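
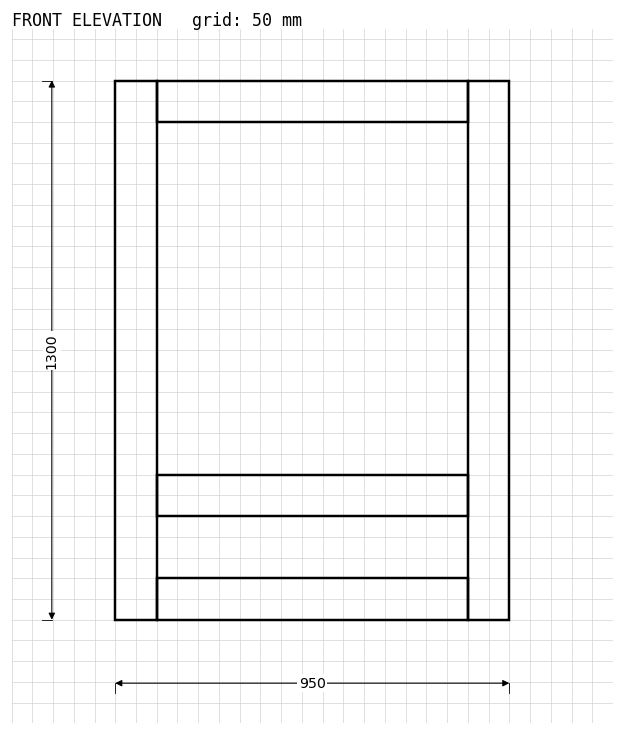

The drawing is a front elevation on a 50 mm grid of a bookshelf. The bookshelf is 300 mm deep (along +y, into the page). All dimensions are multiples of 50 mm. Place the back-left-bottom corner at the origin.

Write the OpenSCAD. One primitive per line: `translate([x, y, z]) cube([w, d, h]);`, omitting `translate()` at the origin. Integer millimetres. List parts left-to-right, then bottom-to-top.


cube([100, 300, 1300]);
translate([100, 0, 0]) cube([750, 300, 100]);
translate([100, 0, 250]) cube([750, 300, 100]);
translate([100, 0, 1200]) cube([750, 300, 100]);
translate([850, 0, 0]) cube([100, 300, 1300]);


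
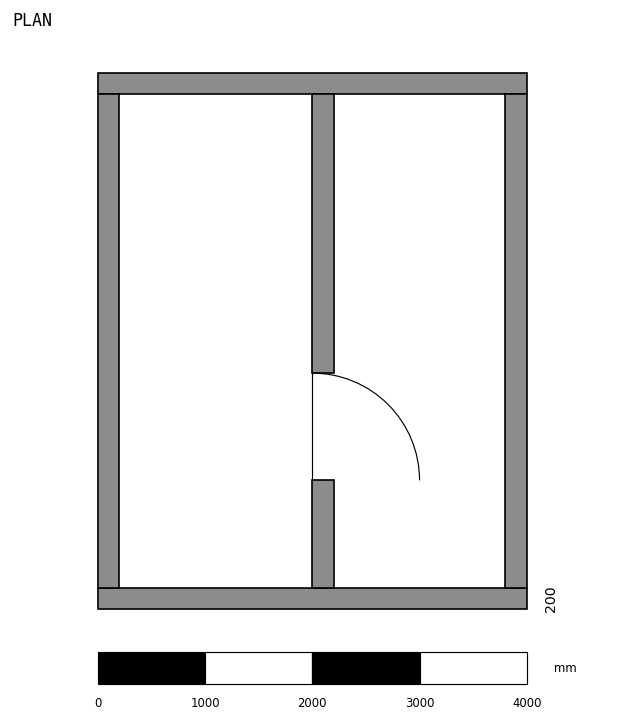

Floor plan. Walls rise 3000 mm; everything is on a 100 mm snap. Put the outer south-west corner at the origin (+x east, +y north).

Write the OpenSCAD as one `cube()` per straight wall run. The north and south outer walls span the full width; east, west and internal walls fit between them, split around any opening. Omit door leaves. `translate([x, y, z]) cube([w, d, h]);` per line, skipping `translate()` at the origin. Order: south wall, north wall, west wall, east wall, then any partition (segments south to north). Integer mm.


cube([4000, 200, 3000]);
translate([0, 4800, 0]) cube([4000, 200, 3000]);
translate([0, 200, 0]) cube([200, 4600, 3000]);
translate([3800, 200, 0]) cube([200, 4600, 3000]);
translate([2000, 200, 0]) cube([200, 1000, 3000]);
translate([2000, 2200, 0]) cube([200, 2600, 3000]);


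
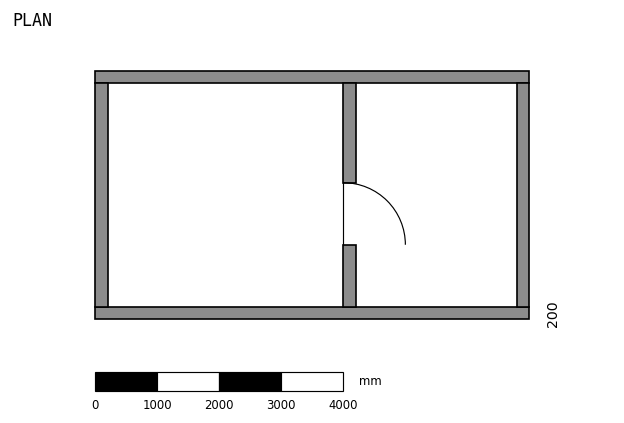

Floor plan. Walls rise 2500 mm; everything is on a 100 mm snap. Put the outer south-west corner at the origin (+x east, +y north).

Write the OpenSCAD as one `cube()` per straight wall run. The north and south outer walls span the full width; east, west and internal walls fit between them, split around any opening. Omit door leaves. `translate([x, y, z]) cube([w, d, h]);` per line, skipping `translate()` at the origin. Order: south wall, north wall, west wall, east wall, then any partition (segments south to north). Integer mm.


cube([7000, 200, 2500]);
translate([0, 3800, 0]) cube([7000, 200, 2500]);
translate([0, 200, 0]) cube([200, 3600, 2500]);
translate([6800, 200, 0]) cube([200, 3600, 2500]);
translate([4000, 200, 0]) cube([200, 1000, 2500]);
translate([4000, 2200, 0]) cube([200, 1600, 2500]);


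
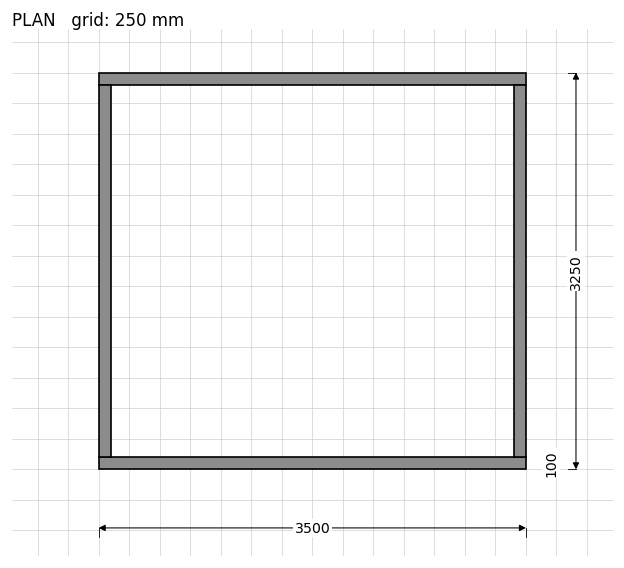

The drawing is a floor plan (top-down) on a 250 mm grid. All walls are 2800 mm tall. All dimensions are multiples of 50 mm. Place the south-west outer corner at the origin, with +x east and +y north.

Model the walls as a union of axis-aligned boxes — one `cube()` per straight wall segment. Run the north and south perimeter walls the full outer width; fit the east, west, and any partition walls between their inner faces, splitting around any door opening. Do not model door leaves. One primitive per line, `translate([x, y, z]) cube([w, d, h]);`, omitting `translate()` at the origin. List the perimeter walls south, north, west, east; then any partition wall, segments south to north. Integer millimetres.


cube([3500, 100, 2800]);
translate([0, 3150, 0]) cube([3500, 100, 2800]);
translate([0, 100, 0]) cube([100, 3050, 2800]);
translate([3400, 100, 0]) cube([100, 3050, 2800]);


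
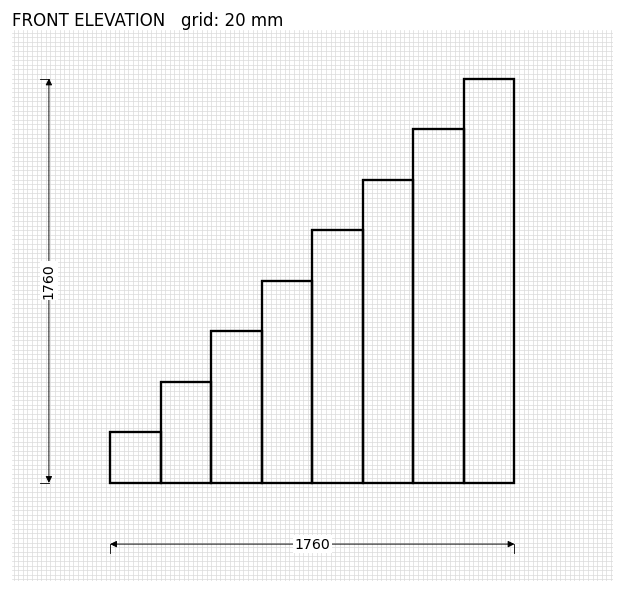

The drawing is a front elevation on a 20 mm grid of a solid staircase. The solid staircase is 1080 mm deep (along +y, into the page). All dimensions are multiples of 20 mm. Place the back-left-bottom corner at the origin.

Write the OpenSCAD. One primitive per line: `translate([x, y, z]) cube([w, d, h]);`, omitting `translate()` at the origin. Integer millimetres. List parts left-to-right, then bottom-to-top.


cube([220, 1080, 220]);
translate([220, 0, 0]) cube([220, 1080, 440]);
translate([440, 0, 0]) cube([220, 1080, 660]);
translate([660, 0, 0]) cube([220, 1080, 880]);
translate([880, 0, 0]) cube([220, 1080, 1100]);
translate([1100, 0, 0]) cube([220, 1080, 1320]);
translate([1320, 0, 0]) cube([220, 1080, 1540]);
translate([1540, 0, 0]) cube([220, 1080, 1760]);


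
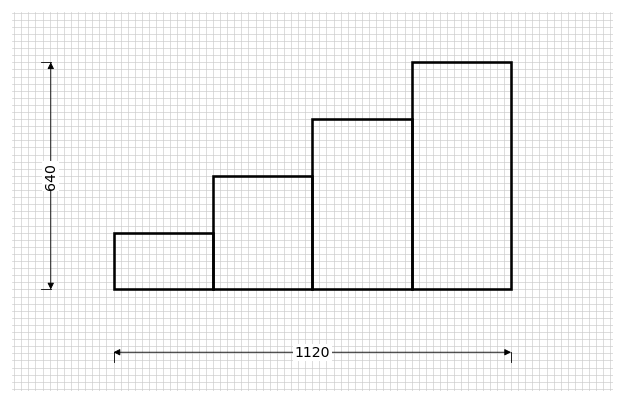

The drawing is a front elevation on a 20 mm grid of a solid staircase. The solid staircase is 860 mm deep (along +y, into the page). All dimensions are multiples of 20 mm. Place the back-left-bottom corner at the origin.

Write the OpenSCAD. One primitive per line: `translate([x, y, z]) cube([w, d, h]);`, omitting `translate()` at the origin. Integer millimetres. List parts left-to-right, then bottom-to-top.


cube([280, 860, 160]);
translate([280, 0, 0]) cube([280, 860, 320]);
translate([560, 0, 0]) cube([280, 860, 480]);
translate([840, 0, 0]) cube([280, 860, 640]);


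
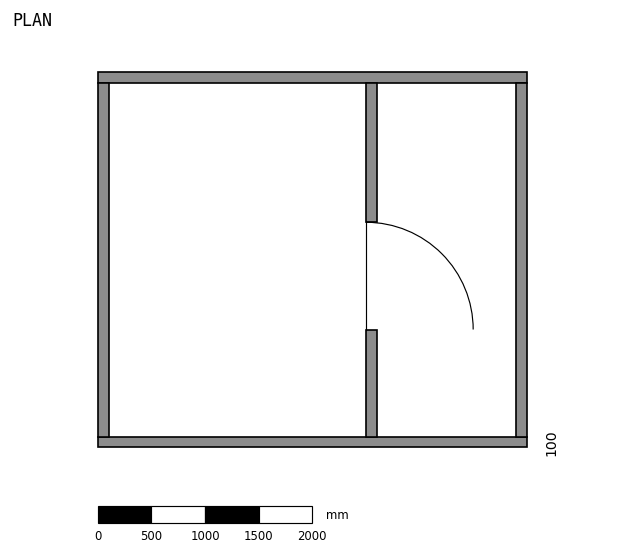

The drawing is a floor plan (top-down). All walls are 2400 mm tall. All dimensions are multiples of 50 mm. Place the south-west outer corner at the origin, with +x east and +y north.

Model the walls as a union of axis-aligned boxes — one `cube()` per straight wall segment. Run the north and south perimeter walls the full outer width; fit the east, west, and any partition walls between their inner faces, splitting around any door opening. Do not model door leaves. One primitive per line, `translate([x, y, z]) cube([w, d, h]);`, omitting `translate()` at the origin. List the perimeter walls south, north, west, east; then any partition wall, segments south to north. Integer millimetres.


cube([4000, 100, 2400]);
translate([0, 3400, 0]) cube([4000, 100, 2400]);
translate([0, 100, 0]) cube([100, 3300, 2400]);
translate([3900, 100, 0]) cube([100, 3300, 2400]);
translate([2500, 100, 0]) cube([100, 1000, 2400]);
translate([2500, 2100, 0]) cube([100, 1300, 2400]);


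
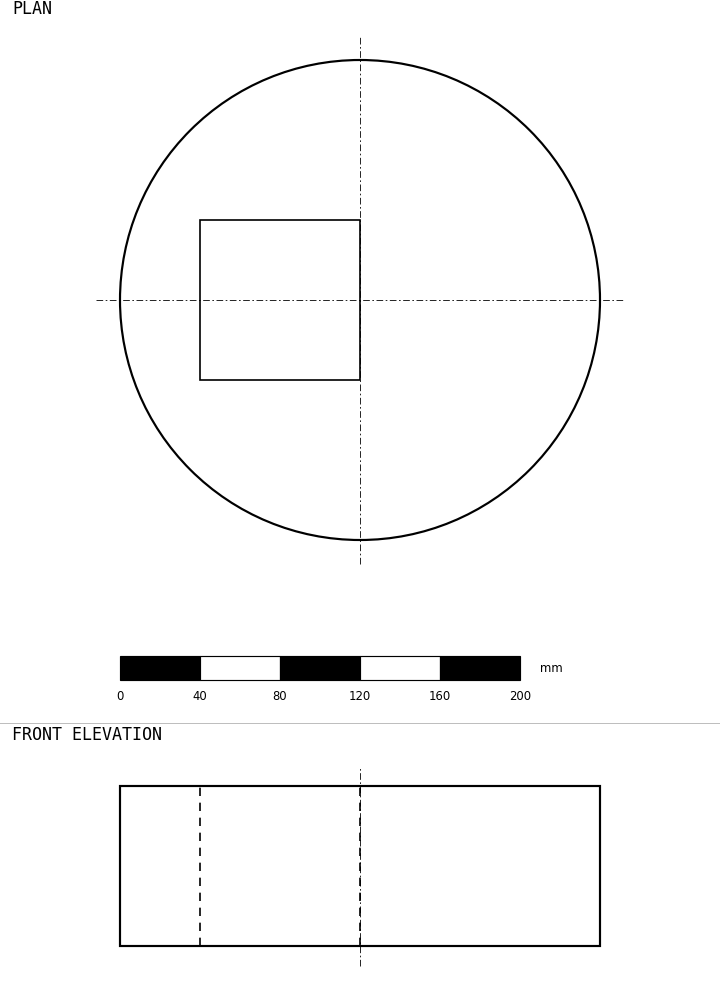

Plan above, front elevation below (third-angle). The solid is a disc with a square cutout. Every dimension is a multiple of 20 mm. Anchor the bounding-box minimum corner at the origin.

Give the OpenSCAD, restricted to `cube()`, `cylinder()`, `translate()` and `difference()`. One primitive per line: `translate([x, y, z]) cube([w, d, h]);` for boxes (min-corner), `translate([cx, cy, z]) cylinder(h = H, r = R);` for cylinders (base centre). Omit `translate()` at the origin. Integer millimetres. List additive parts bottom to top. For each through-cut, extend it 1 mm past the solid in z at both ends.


difference() {
  translate([120, 120, 0]) cylinder(h = 80, r = 120);
  translate([40, 80, -1]) cube([80, 80, 82]);
}


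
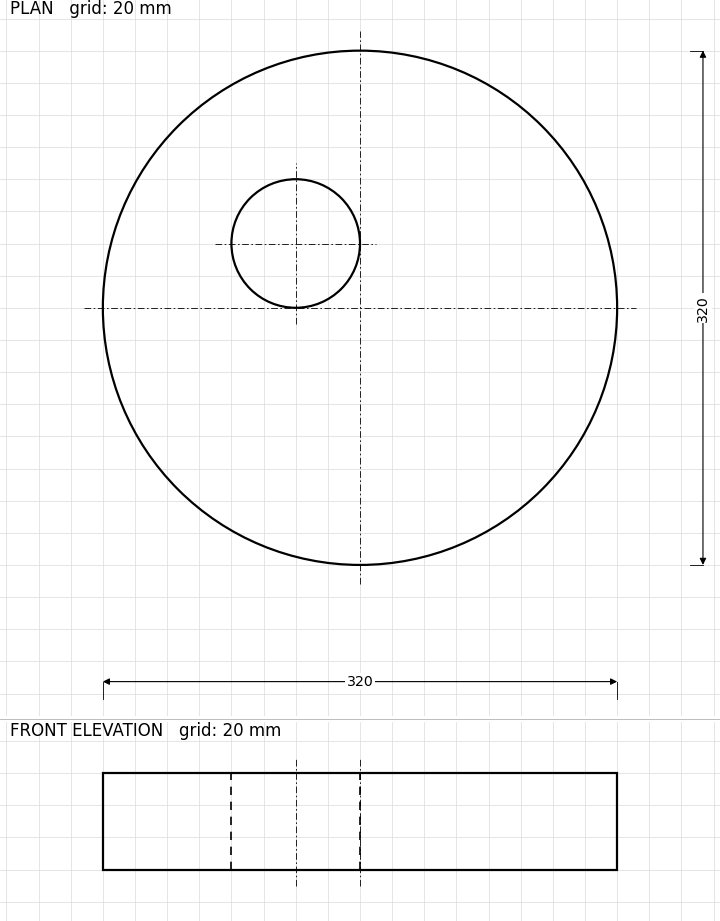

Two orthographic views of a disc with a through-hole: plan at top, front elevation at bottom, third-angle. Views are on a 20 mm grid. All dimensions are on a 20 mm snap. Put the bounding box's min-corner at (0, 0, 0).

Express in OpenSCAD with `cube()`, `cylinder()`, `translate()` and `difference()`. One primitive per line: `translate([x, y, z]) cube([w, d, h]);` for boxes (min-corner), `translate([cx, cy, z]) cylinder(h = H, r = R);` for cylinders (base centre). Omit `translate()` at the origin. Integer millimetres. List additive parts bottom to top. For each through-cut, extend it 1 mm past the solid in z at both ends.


difference() {
  translate([160, 160, 0]) cylinder(h = 60, r = 160);
  translate([120, 200, -1]) cylinder(h = 62, r = 40);
}


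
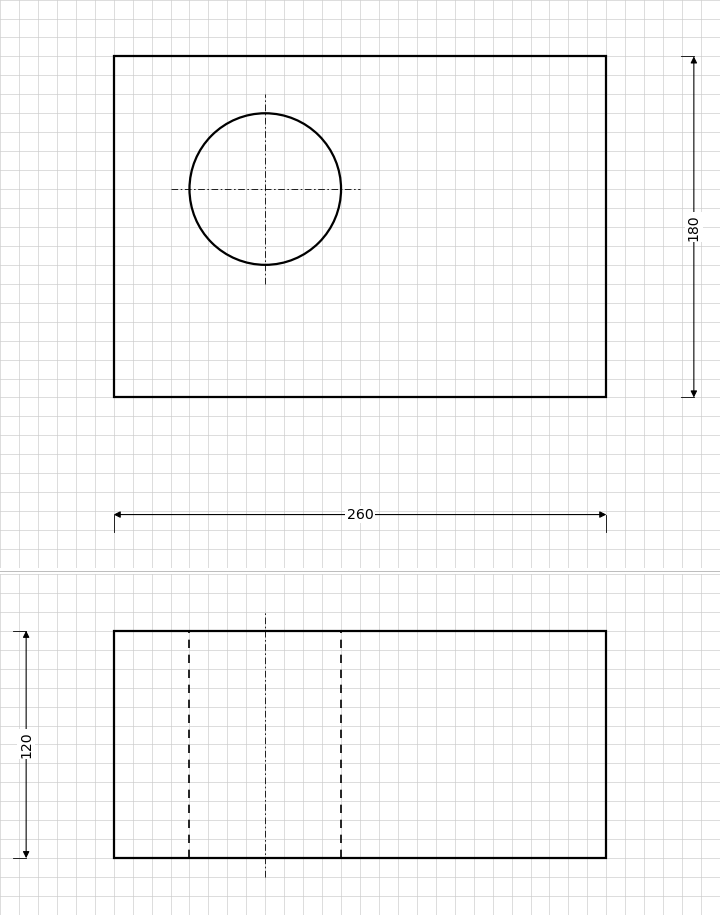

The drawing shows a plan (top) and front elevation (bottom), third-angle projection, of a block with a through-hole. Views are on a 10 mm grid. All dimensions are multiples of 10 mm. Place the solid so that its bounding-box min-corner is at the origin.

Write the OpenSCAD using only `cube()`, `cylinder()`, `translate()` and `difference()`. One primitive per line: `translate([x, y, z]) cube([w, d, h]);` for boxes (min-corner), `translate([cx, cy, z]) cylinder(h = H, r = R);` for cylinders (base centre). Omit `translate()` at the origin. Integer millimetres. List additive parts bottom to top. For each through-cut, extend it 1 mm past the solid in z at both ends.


difference() {
  cube([260, 180, 120]);
  translate([80, 110, -1]) cylinder(h = 122, r = 40);
}


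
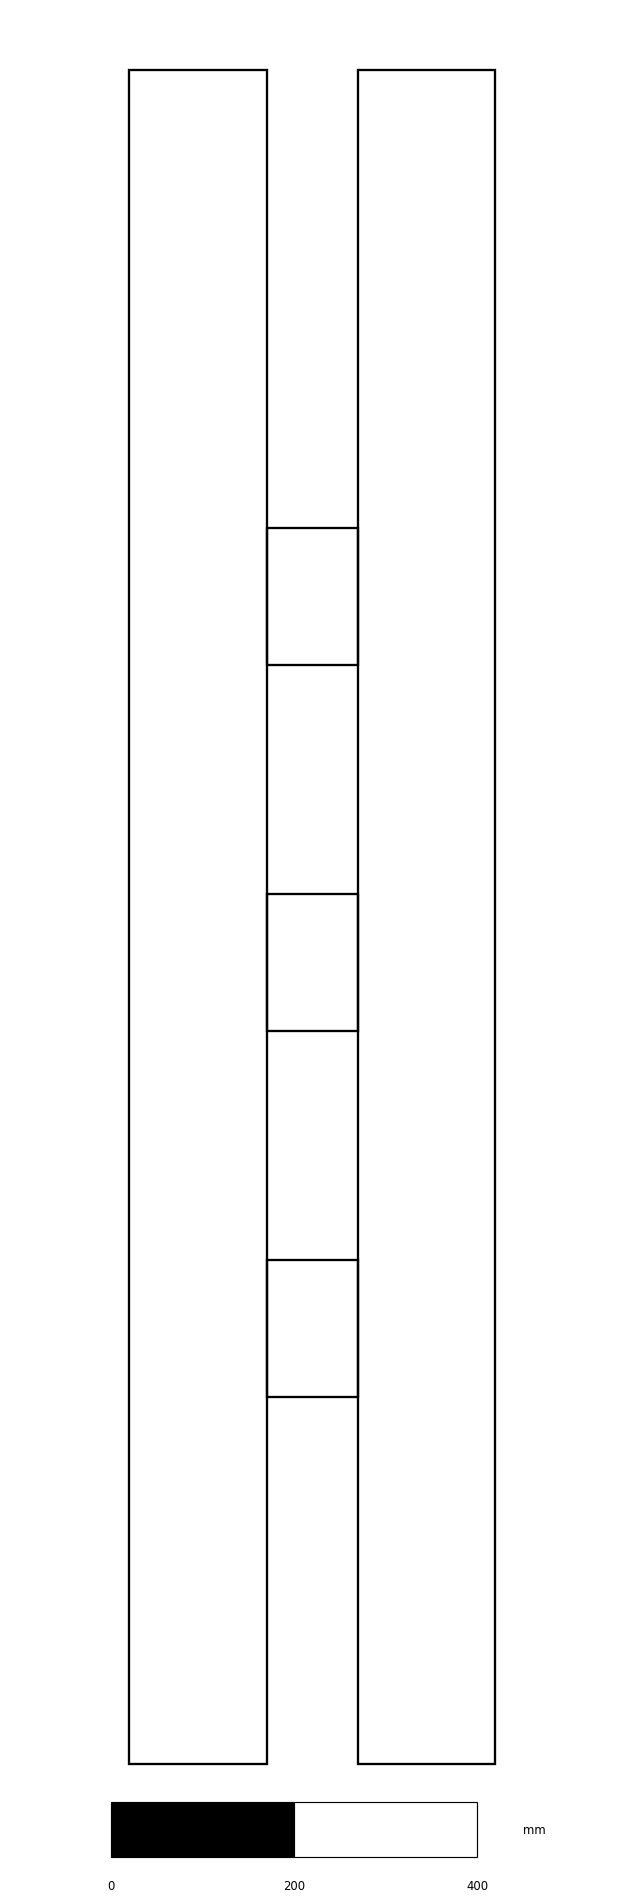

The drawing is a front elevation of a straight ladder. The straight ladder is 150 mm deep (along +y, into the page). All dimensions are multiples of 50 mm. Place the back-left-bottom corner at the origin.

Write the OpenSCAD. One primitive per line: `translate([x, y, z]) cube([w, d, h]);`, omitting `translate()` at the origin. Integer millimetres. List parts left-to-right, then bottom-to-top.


cube([150, 150, 1850]);
translate([150, 0, 400]) cube([100, 150, 150]);
translate([150, 0, 800]) cube([100, 150, 150]);
translate([150, 0, 1200]) cube([100, 150, 150]);
translate([250, 0, 0]) cube([150, 150, 1850]);


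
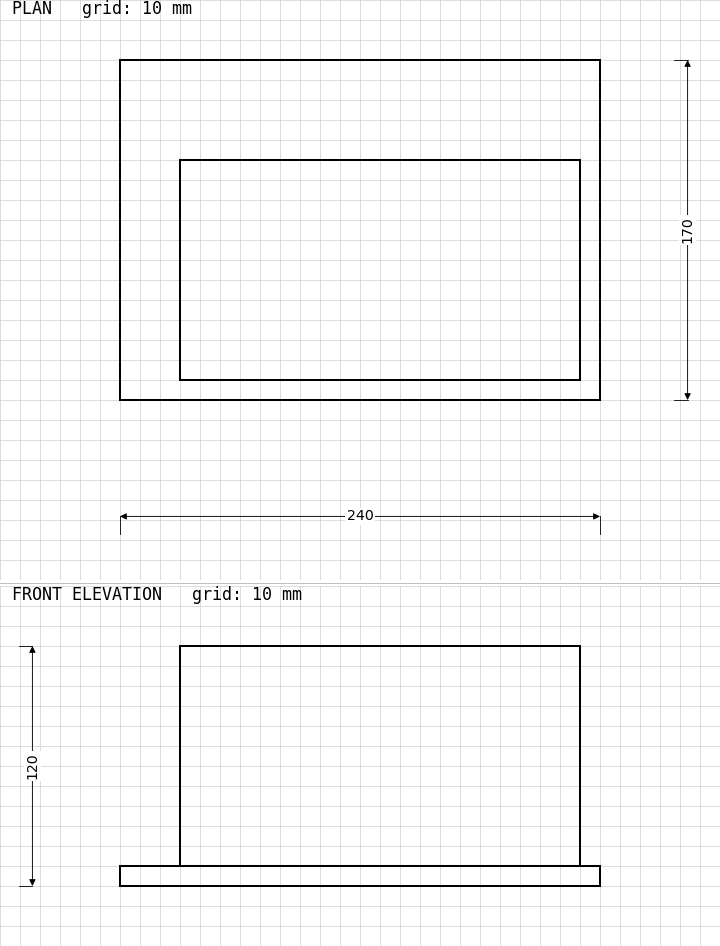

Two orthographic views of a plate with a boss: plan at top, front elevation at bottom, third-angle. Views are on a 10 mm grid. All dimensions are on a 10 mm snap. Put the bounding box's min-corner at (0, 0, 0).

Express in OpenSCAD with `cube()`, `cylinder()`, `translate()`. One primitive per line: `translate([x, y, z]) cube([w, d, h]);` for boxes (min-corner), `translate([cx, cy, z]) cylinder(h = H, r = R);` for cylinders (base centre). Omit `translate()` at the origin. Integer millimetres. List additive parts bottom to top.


cube([240, 170, 10]);
translate([30, 10, 10]) cube([200, 110, 110]);


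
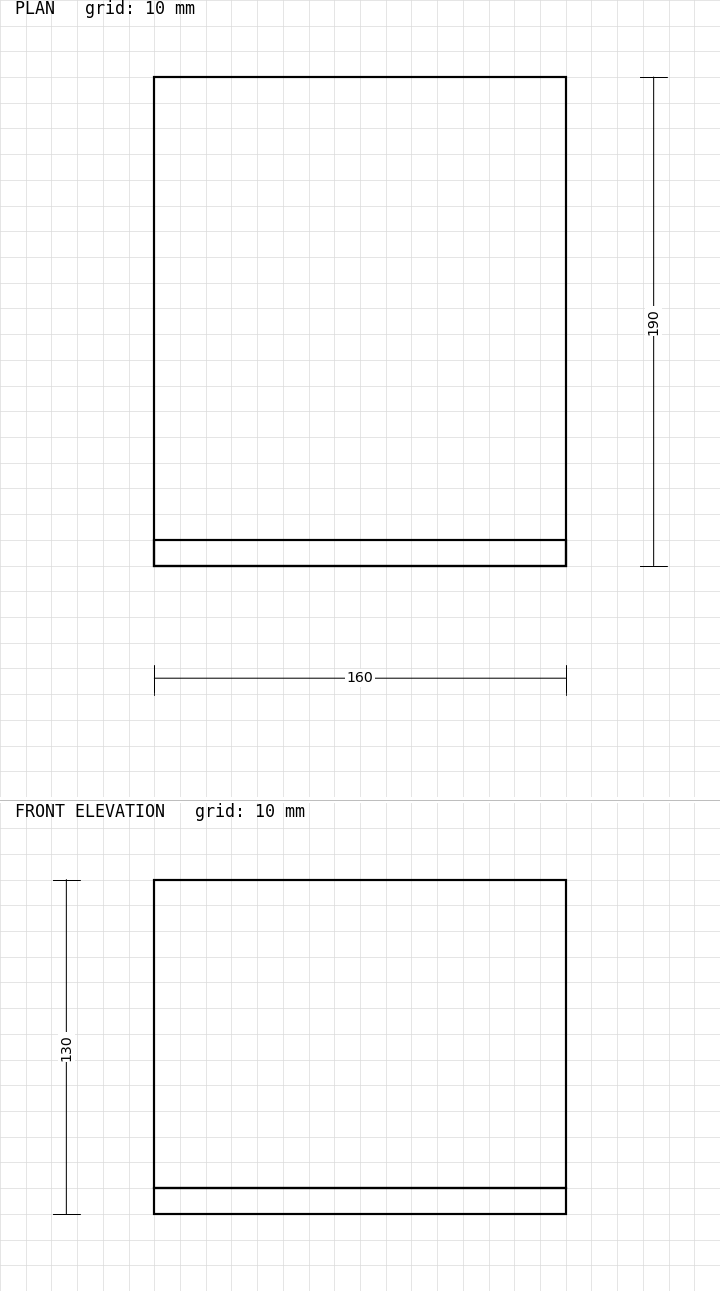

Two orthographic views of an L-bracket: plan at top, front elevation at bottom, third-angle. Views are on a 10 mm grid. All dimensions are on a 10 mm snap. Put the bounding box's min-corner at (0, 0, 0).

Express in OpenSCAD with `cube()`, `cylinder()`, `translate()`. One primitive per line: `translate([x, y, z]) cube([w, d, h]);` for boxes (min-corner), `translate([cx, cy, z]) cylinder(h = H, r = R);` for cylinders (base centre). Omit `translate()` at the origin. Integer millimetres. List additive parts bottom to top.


cube([160, 190, 10]);
translate([0, 0, 10]) cube([160, 10, 120]);


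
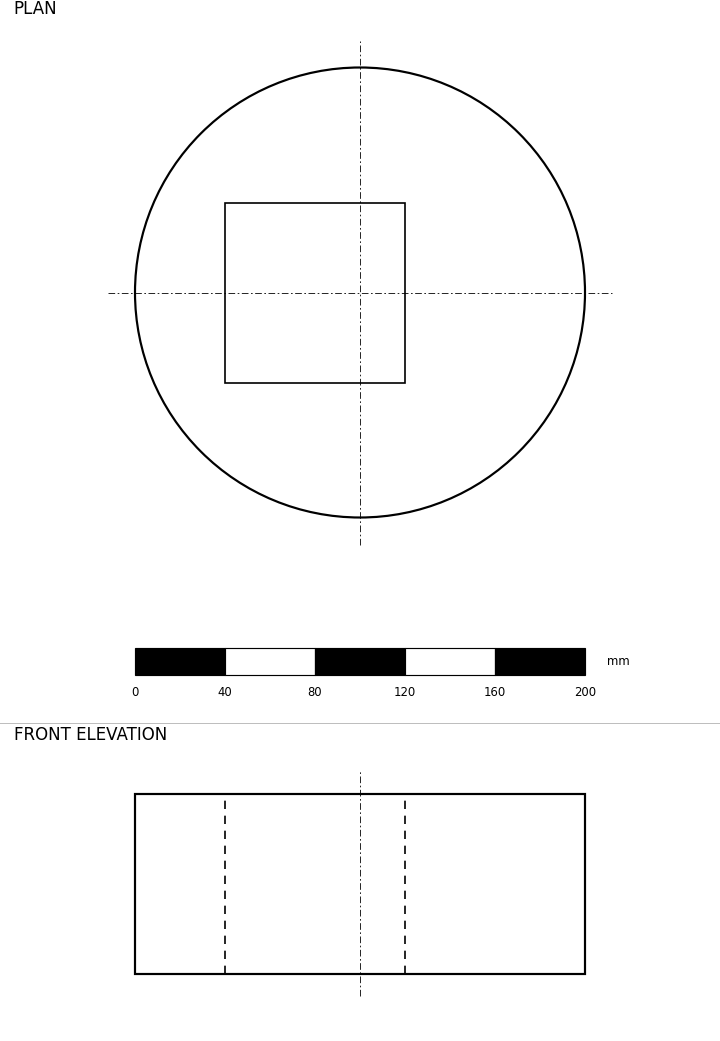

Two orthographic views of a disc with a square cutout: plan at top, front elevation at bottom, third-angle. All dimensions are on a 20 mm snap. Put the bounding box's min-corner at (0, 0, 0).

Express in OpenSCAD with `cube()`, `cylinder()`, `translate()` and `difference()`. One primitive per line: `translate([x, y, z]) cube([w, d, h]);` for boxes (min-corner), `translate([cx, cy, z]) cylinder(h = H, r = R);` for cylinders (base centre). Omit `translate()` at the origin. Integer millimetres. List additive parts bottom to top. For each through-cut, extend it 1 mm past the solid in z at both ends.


difference() {
  translate([100, 100, 0]) cylinder(h = 80, r = 100);
  translate([40, 60, -1]) cube([80, 80, 82]);
}


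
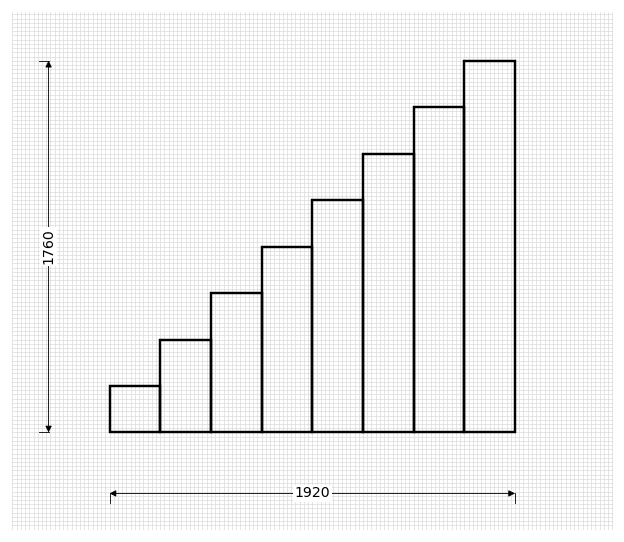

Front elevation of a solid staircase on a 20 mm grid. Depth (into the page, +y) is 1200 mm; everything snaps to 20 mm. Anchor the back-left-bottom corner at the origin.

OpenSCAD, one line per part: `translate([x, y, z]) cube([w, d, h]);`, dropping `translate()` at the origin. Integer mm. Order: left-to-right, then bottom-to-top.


cube([240, 1200, 220]);
translate([240, 0, 0]) cube([240, 1200, 440]);
translate([480, 0, 0]) cube([240, 1200, 660]);
translate([720, 0, 0]) cube([240, 1200, 880]);
translate([960, 0, 0]) cube([240, 1200, 1100]);
translate([1200, 0, 0]) cube([240, 1200, 1320]);
translate([1440, 0, 0]) cube([240, 1200, 1540]);
translate([1680, 0, 0]) cube([240, 1200, 1760]);


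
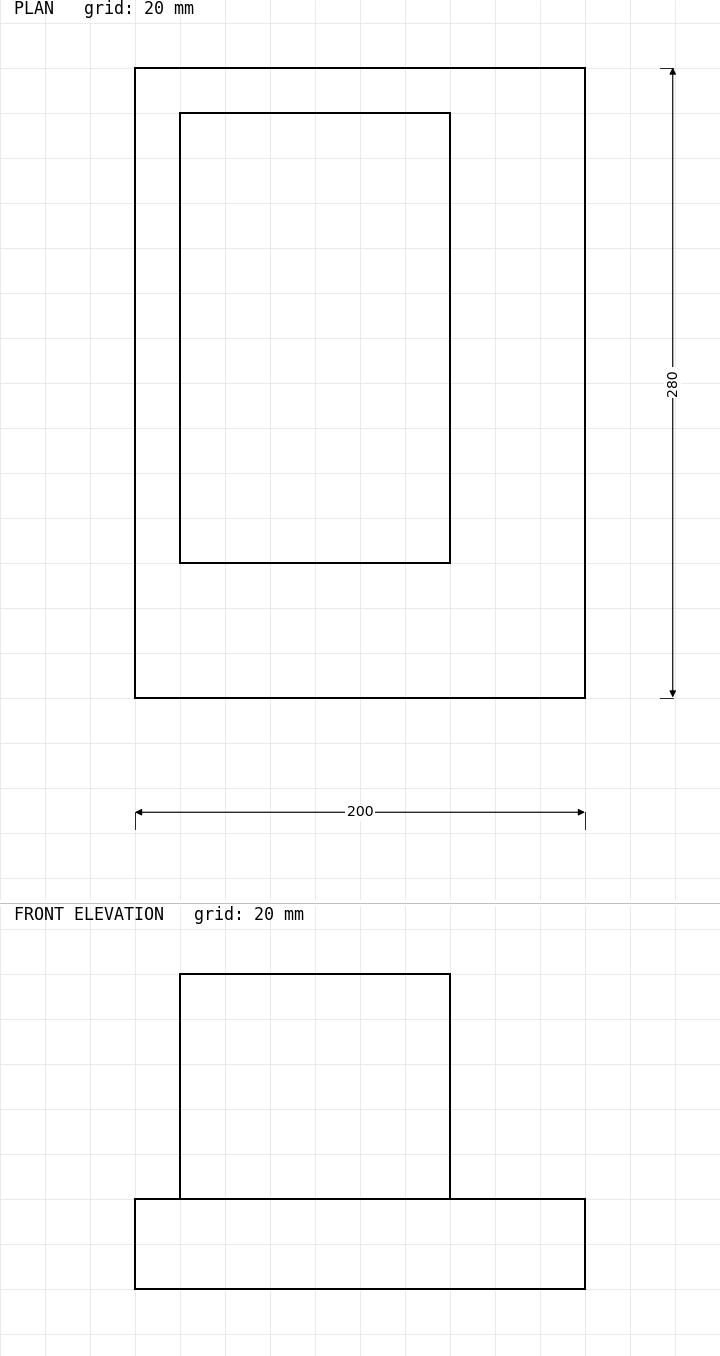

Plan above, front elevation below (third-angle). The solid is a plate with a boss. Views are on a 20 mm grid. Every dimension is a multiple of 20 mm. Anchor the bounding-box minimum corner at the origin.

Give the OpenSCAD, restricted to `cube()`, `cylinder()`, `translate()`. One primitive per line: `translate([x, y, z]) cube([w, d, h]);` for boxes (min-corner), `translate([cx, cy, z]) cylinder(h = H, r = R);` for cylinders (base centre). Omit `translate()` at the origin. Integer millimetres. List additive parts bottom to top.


cube([200, 280, 40]);
translate([20, 60, 40]) cube([120, 200, 100]);


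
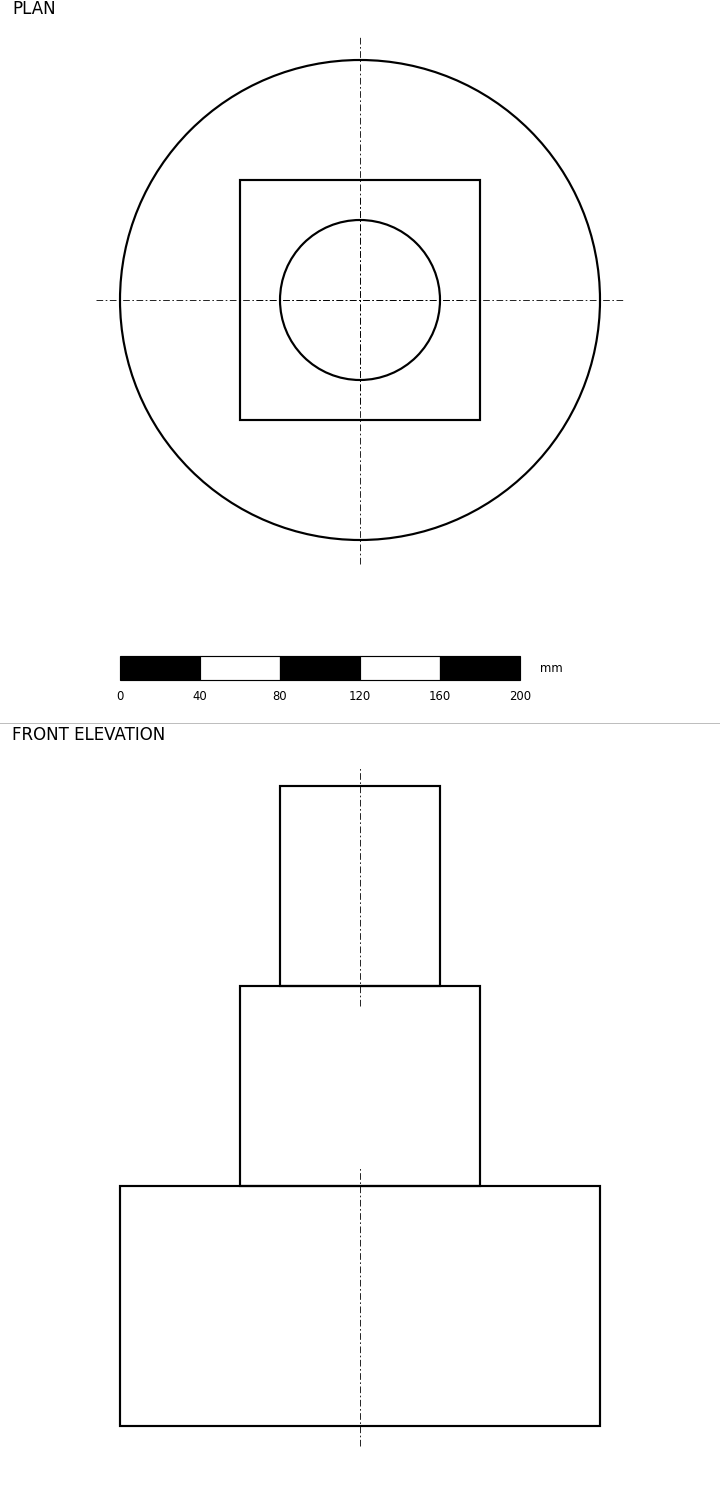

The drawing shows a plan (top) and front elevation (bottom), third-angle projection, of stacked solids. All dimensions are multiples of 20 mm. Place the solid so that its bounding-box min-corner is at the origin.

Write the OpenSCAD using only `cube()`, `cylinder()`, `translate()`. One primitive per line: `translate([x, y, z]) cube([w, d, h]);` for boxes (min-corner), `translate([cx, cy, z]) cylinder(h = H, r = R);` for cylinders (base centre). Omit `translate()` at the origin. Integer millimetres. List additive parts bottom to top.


translate([120, 120, 0]) cylinder(h = 120, r = 120);
translate([60, 60, 120]) cube([120, 120, 100]);
translate([120, 120, 220]) cylinder(h = 100, r = 40);


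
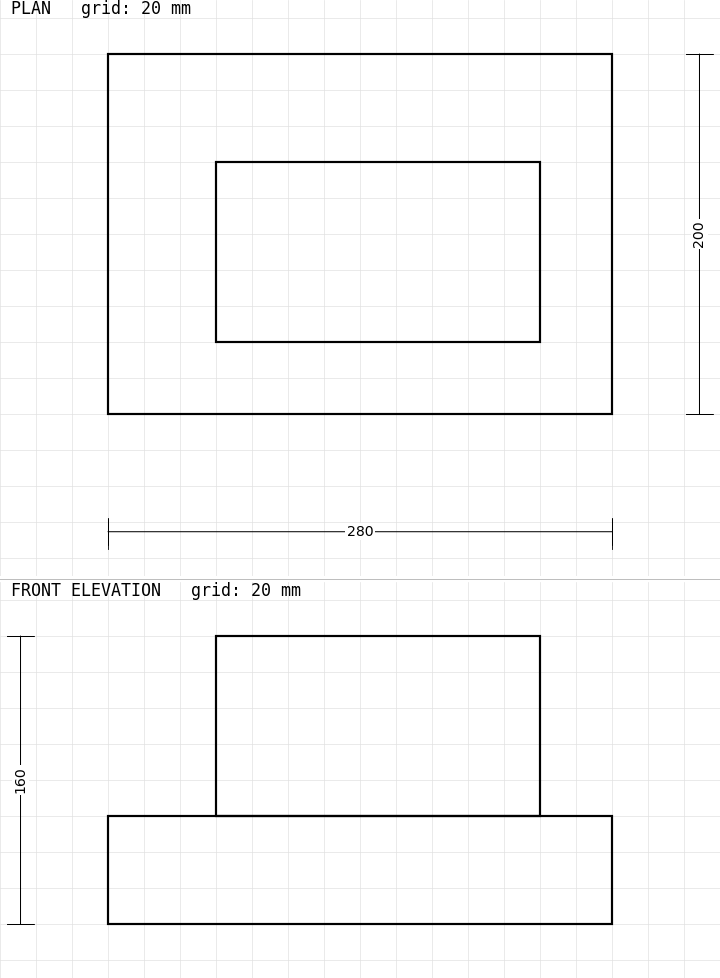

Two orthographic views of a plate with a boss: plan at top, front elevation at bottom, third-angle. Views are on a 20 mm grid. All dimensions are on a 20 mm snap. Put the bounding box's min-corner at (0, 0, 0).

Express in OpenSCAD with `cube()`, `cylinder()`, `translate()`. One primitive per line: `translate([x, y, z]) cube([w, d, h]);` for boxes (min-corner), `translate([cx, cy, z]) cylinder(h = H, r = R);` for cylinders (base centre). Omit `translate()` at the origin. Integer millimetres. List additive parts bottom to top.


cube([280, 200, 60]);
translate([60, 40, 60]) cube([180, 100, 100]);


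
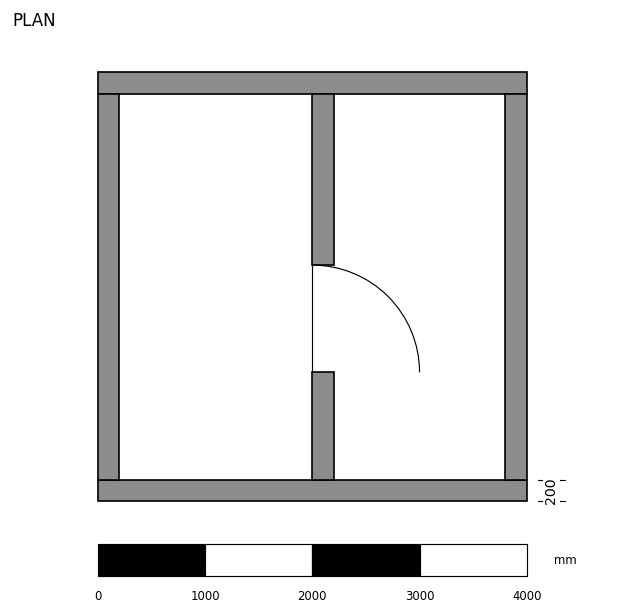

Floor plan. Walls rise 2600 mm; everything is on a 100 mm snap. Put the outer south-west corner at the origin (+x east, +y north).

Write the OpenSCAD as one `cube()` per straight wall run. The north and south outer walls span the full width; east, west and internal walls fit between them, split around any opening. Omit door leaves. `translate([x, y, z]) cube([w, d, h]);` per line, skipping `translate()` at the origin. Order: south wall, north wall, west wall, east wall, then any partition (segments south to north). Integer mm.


cube([4000, 200, 2600]);
translate([0, 3800, 0]) cube([4000, 200, 2600]);
translate([0, 200, 0]) cube([200, 3600, 2600]);
translate([3800, 200, 0]) cube([200, 3600, 2600]);
translate([2000, 200, 0]) cube([200, 1000, 2600]);
translate([2000, 2200, 0]) cube([200, 1600, 2600]);


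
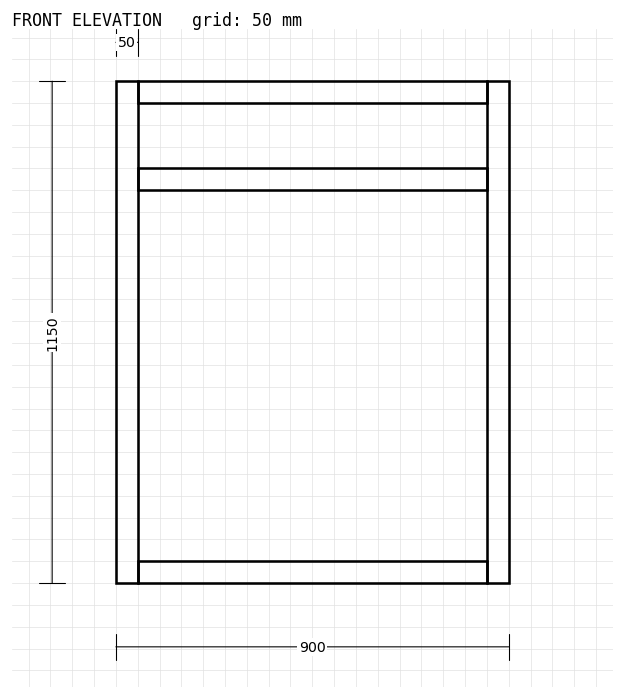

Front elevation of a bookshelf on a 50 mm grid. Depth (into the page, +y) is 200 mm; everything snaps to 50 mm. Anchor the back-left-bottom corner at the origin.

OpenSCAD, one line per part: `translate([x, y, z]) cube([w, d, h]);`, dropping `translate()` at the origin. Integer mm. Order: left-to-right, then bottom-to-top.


cube([50, 200, 1150]);
translate([50, 0, 0]) cube([800, 200, 50]);
translate([50, 0, 900]) cube([800, 200, 50]);
translate([50, 0, 1100]) cube([800, 200, 50]);
translate([850, 0, 0]) cube([50, 200, 1150]);


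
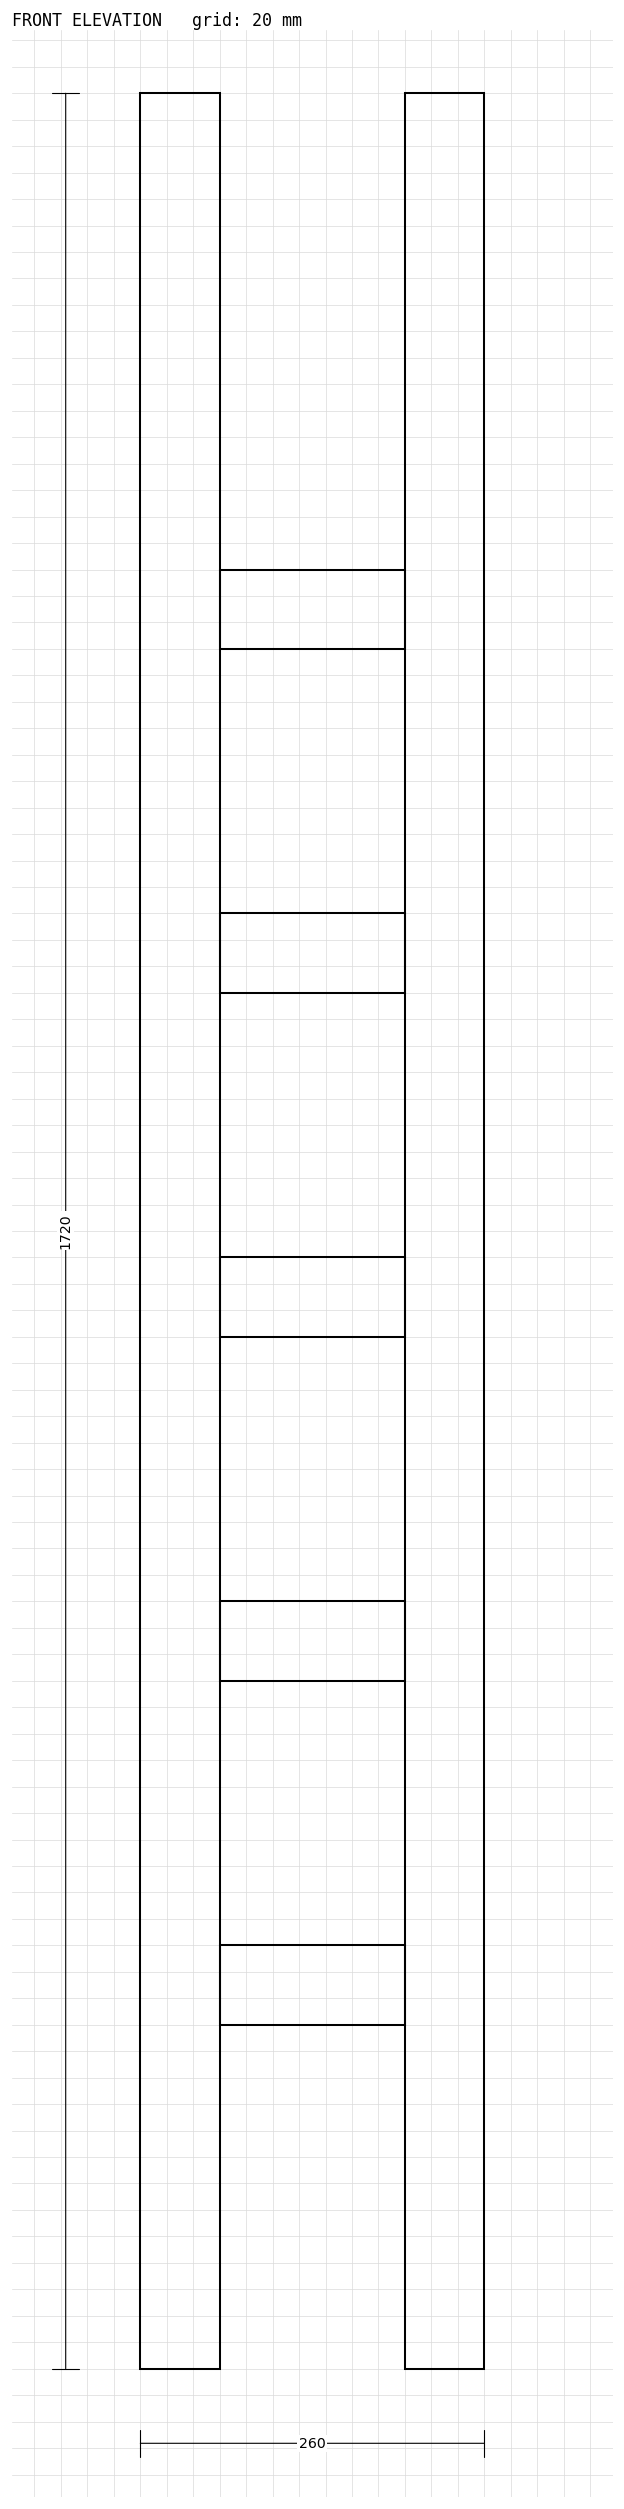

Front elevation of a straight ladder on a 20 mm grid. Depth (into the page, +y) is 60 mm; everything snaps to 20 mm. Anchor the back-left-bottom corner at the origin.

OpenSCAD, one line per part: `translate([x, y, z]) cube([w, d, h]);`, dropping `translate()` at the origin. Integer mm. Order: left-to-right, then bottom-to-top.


cube([60, 60, 1720]);
translate([60, 0, 260]) cube([140, 60, 60]);
translate([60, 0, 520]) cube([140, 60, 60]);
translate([60, 0, 780]) cube([140, 60, 60]);
translate([60, 0, 1040]) cube([140, 60, 60]);
translate([60, 0, 1300]) cube([140, 60, 60]);
translate([200, 0, 0]) cube([60, 60, 1720]);


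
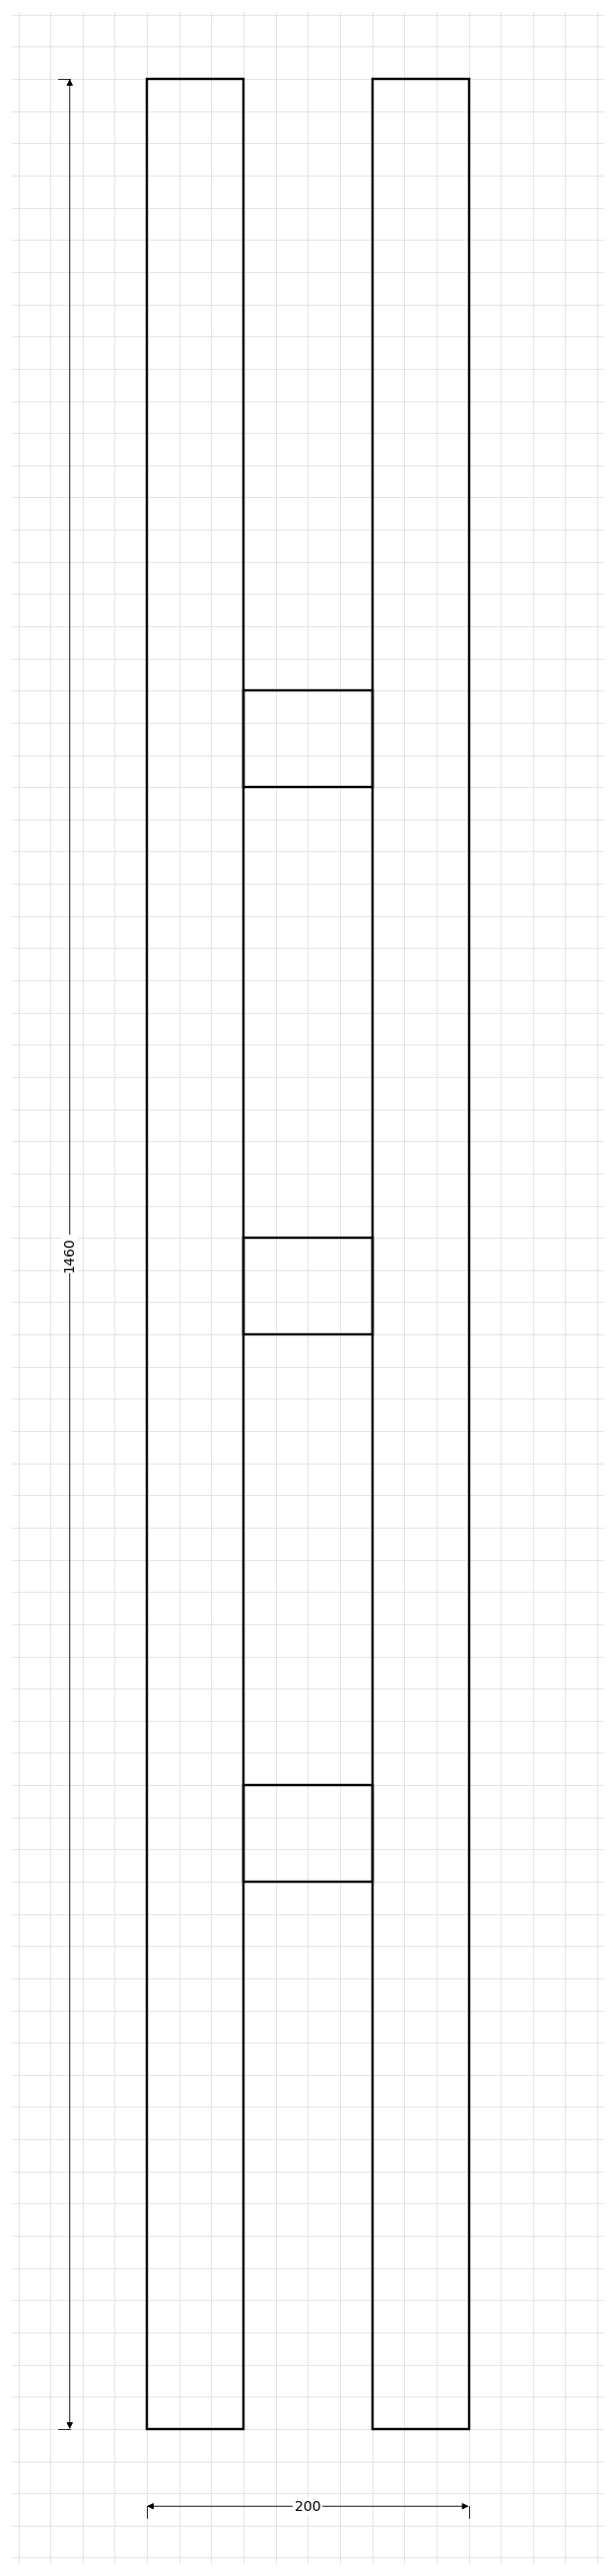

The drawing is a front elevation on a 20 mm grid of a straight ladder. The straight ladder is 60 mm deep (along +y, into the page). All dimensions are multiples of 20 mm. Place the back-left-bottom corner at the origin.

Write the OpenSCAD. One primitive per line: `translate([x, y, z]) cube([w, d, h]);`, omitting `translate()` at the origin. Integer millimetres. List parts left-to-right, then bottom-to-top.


cube([60, 60, 1460]);
translate([60, 0, 340]) cube([80, 60, 60]);
translate([60, 0, 680]) cube([80, 60, 60]);
translate([60, 0, 1020]) cube([80, 60, 60]);
translate([140, 0, 0]) cube([60, 60, 1460]);


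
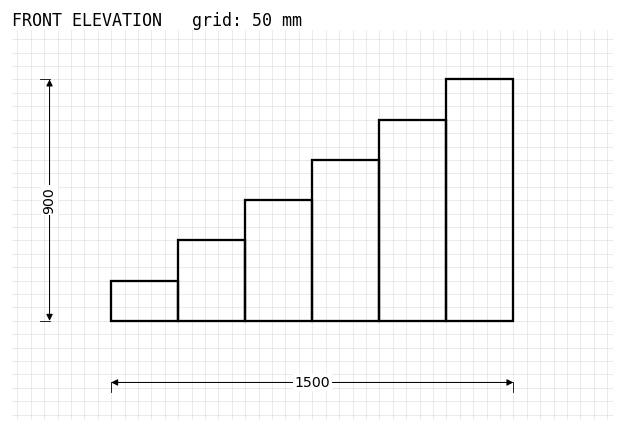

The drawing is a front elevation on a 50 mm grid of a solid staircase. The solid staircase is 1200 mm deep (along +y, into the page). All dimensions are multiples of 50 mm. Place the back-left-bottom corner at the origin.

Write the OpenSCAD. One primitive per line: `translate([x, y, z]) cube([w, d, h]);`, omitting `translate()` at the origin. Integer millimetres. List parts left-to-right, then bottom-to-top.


cube([250, 1200, 150]);
translate([250, 0, 0]) cube([250, 1200, 300]);
translate([500, 0, 0]) cube([250, 1200, 450]);
translate([750, 0, 0]) cube([250, 1200, 600]);
translate([1000, 0, 0]) cube([250, 1200, 750]);
translate([1250, 0, 0]) cube([250, 1200, 900]);


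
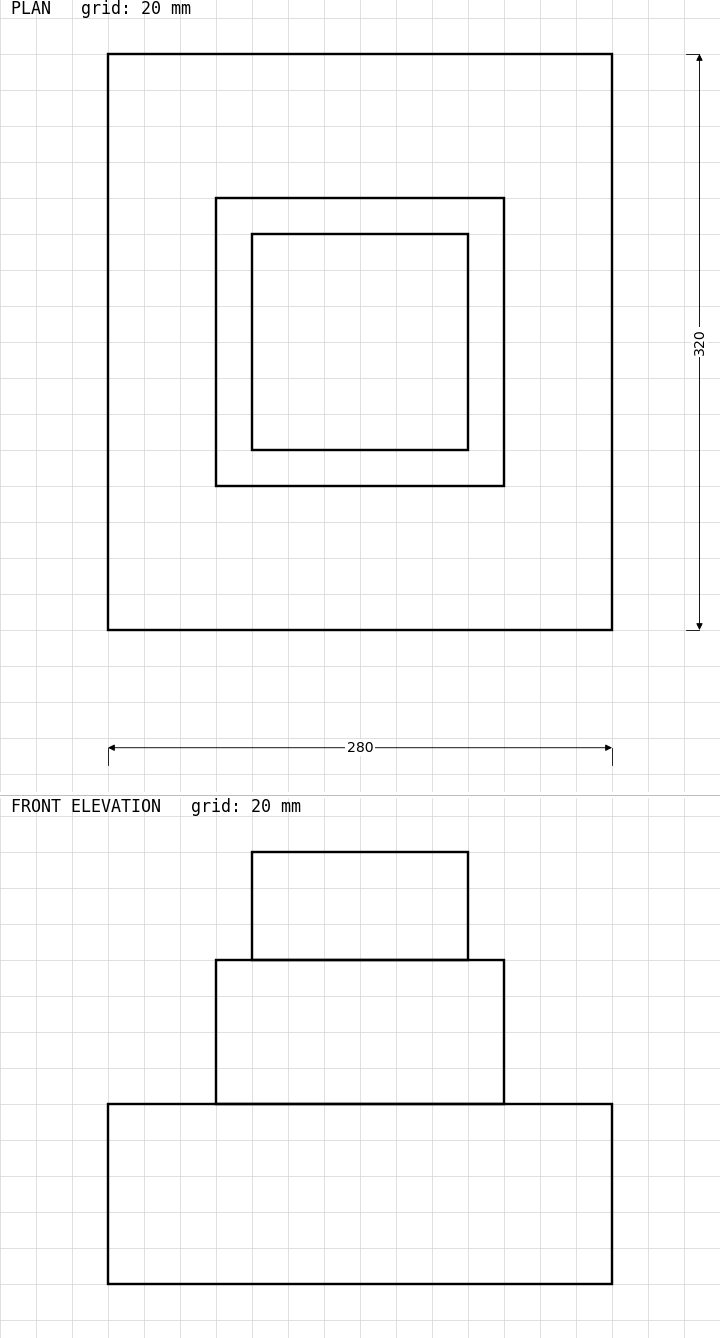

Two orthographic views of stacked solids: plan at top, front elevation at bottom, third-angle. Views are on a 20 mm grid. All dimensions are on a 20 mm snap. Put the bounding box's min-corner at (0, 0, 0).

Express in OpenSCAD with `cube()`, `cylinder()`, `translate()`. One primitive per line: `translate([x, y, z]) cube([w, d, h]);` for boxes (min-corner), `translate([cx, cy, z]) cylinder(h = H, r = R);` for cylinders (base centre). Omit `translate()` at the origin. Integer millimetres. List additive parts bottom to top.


cube([280, 320, 100]);
translate([60, 80, 100]) cube([160, 160, 80]);
translate([80, 100, 180]) cube([120, 120, 60]);


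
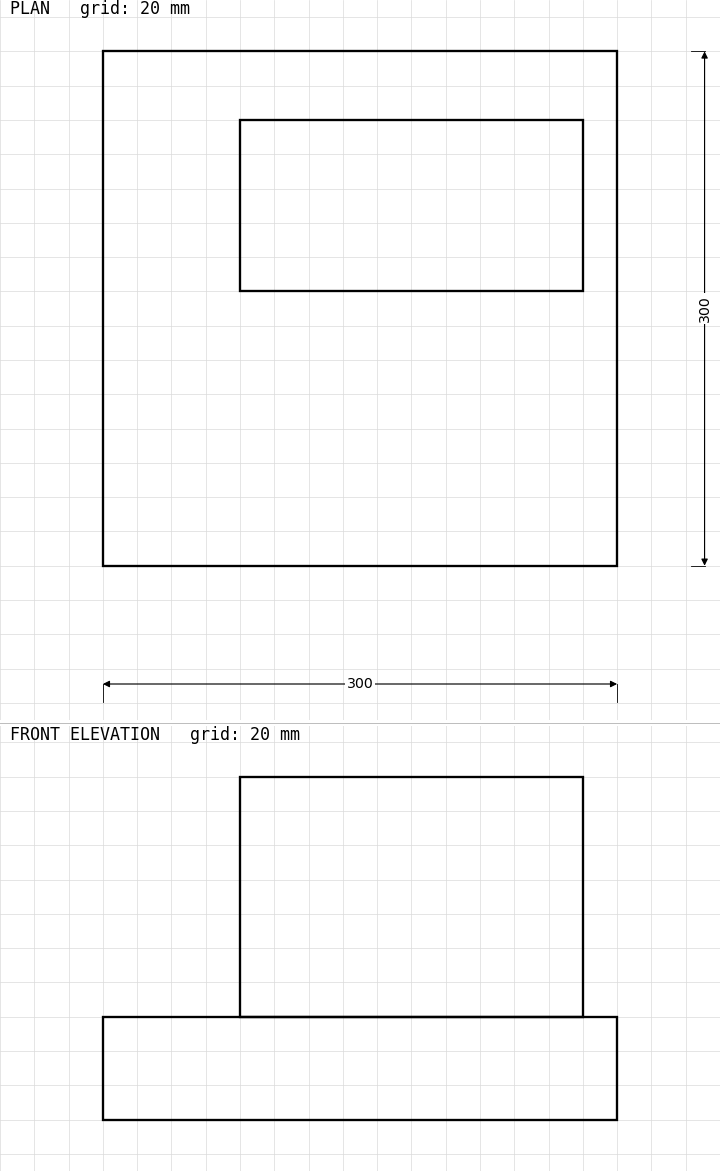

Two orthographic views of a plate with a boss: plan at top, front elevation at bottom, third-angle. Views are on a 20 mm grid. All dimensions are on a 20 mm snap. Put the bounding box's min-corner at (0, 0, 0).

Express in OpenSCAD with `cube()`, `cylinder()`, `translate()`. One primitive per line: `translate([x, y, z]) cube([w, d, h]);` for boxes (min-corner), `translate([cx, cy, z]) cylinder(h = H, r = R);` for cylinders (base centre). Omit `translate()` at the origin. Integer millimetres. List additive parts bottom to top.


cube([300, 300, 60]);
translate([80, 160, 60]) cube([200, 100, 140]);


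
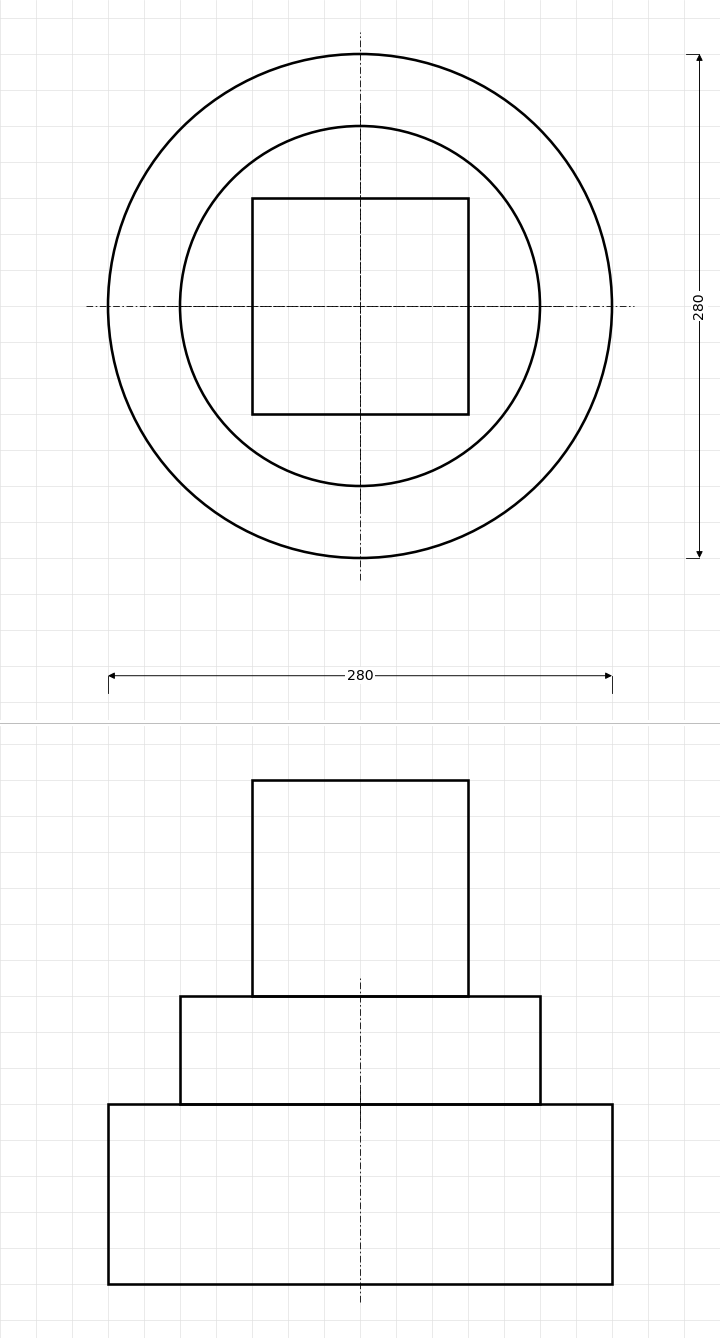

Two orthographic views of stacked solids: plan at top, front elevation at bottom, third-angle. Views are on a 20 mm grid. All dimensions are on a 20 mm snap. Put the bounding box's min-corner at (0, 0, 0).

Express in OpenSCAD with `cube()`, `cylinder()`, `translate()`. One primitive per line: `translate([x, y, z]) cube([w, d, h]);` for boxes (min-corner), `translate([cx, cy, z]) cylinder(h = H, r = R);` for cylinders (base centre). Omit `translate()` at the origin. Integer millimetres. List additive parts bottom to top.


translate([140, 140, 0]) cylinder(h = 100, r = 140);
translate([140, 140, 100]) cylinder(h = 60, r = 100);
translate([80, 80, 160]) cube([120, 120, 120]);


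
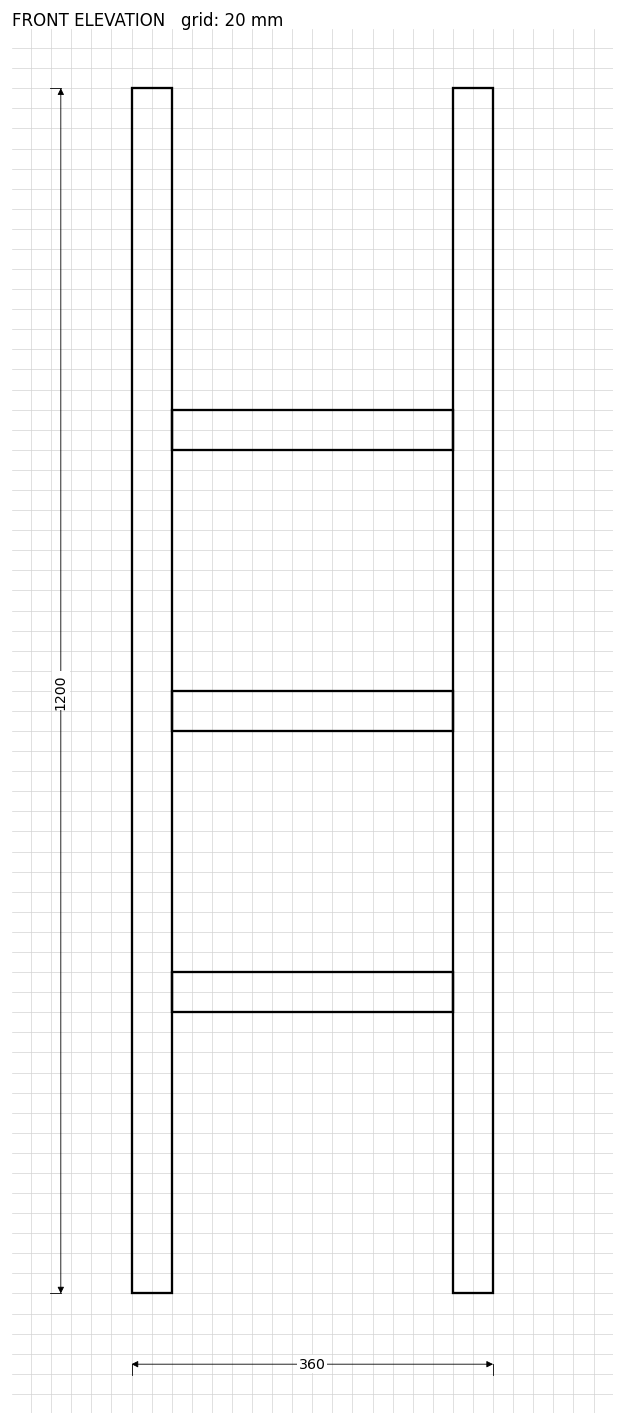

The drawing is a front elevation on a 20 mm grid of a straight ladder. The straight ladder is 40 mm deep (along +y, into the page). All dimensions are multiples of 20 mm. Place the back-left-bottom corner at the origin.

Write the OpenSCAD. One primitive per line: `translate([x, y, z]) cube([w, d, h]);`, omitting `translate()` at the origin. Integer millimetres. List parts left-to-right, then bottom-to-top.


cube([40, 40, 1200]);
translate([40, 0, 280]) cube([280, 40, 40]);
translate([40, 0, 560]) cube([280, 40, 40]);
translate([40, 0, 840]) cube([280, 40, 40]);
translate([320, 0, 0]) cube([40, 40, 1200]);


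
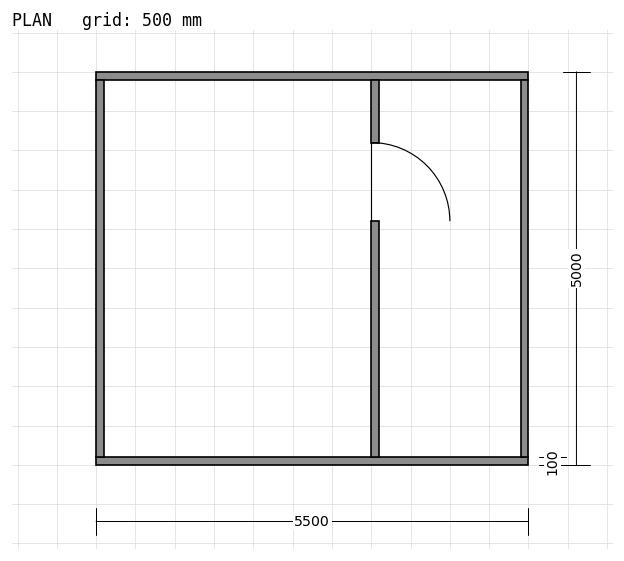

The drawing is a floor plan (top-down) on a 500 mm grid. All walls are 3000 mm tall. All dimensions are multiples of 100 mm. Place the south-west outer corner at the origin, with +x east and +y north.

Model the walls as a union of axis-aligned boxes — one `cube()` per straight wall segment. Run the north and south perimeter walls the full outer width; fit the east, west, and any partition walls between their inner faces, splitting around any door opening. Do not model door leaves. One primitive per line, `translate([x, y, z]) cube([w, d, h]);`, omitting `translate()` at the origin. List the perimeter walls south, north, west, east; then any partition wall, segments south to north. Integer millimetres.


cube([5500, 100, 3000]);
translate([0, 4900, 0]) cube([5500, 100, 3000]);
translate([0, 100, 0]) cube([100, 4800, 3000]);
translate([5400, 100, 0]) cube([100, 4800, 3000]);
translate([3500, 100, 0]) cube([100, 3000, 3000]);
translate([3500, 4100, 0]) cube([100, 800, 3000]);


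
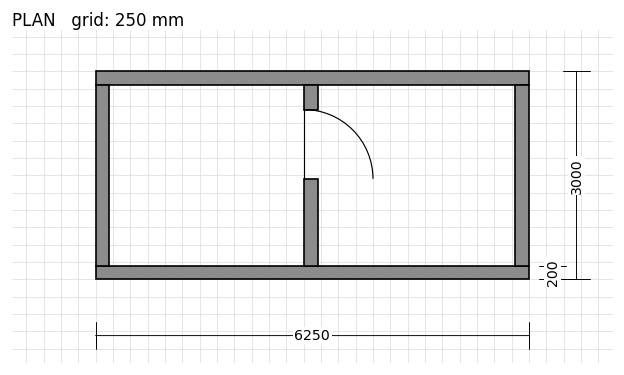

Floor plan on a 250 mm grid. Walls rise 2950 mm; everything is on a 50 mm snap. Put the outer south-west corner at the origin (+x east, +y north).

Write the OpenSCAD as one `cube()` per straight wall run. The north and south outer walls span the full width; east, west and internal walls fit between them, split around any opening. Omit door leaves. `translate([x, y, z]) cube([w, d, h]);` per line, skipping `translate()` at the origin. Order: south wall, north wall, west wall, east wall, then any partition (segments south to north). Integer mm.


cube([6250, 200, 2950]);
translate([0, 2800, 0]) cube([6250, 200, 2950]);
translate([0, 200, 0]) cube([200, 2600, 2950]);
translate([6050, 200, 0]) cube([200, 2600, 2950]);
translate([3000, 200, 0]) cube([200, 1250, 2950]);
translate([3000, 2450, 0]) cube([200, 350, 2950]);


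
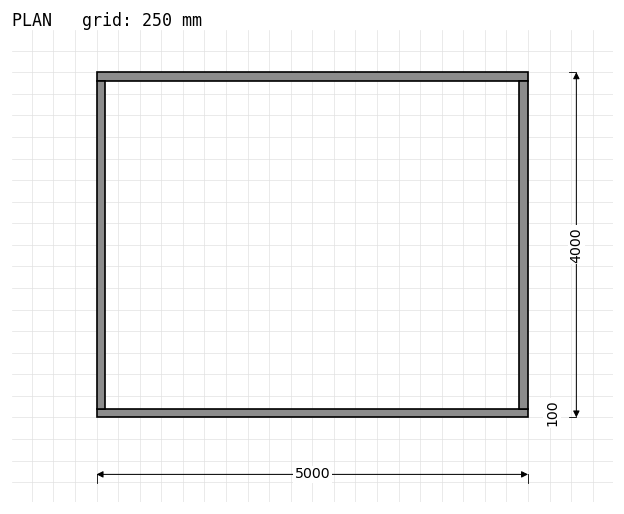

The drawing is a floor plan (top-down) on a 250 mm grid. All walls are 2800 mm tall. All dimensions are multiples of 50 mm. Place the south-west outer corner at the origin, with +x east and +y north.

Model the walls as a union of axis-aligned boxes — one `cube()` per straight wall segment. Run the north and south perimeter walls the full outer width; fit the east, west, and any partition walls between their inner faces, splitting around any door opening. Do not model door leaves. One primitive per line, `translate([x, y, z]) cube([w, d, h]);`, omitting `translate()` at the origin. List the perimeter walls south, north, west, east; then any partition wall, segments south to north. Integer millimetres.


cube([5000, 100, 2800]);
translate([0, 3900, 0]) cube([5000, 100, 2800]);
translate([0, 100, 0]) cube([100, 3800, 2800]);
translate([4900, 100, 0]) cube([100, 3800, 2800]);


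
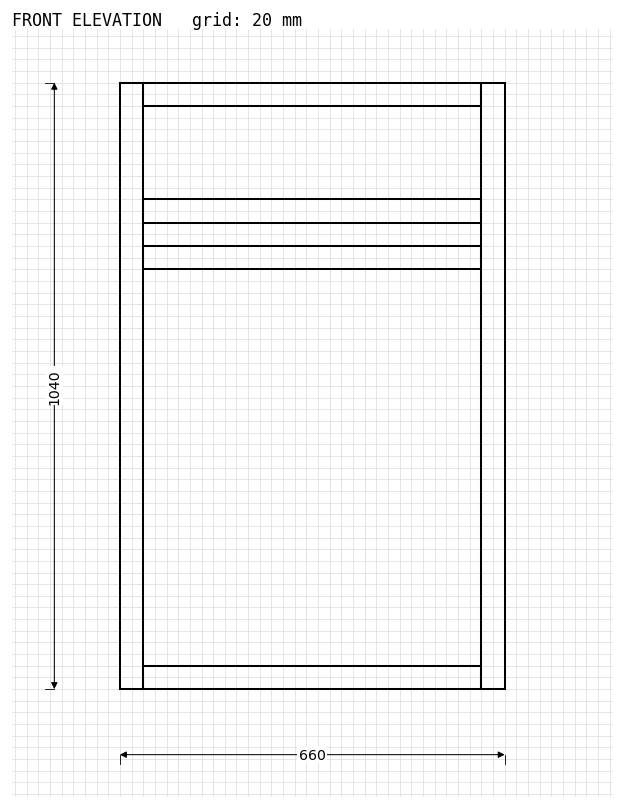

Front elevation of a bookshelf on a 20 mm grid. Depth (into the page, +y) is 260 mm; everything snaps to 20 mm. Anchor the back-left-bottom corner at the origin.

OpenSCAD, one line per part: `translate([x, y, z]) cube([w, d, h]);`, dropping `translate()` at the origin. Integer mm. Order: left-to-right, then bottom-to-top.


cube([40, 260, 1040]);
translate([40, 0, 0]) cube([580, 260, 40]);
translate([40, 0, 720]) cube([580, 260, 40]);
translate([40, 0, 800]) cube([580, 260, 40]);
translate([40, 0, 1000]) cube([580, 260, 40]);
translate([620, 0, 0]) cube([40, 260, 1040]);


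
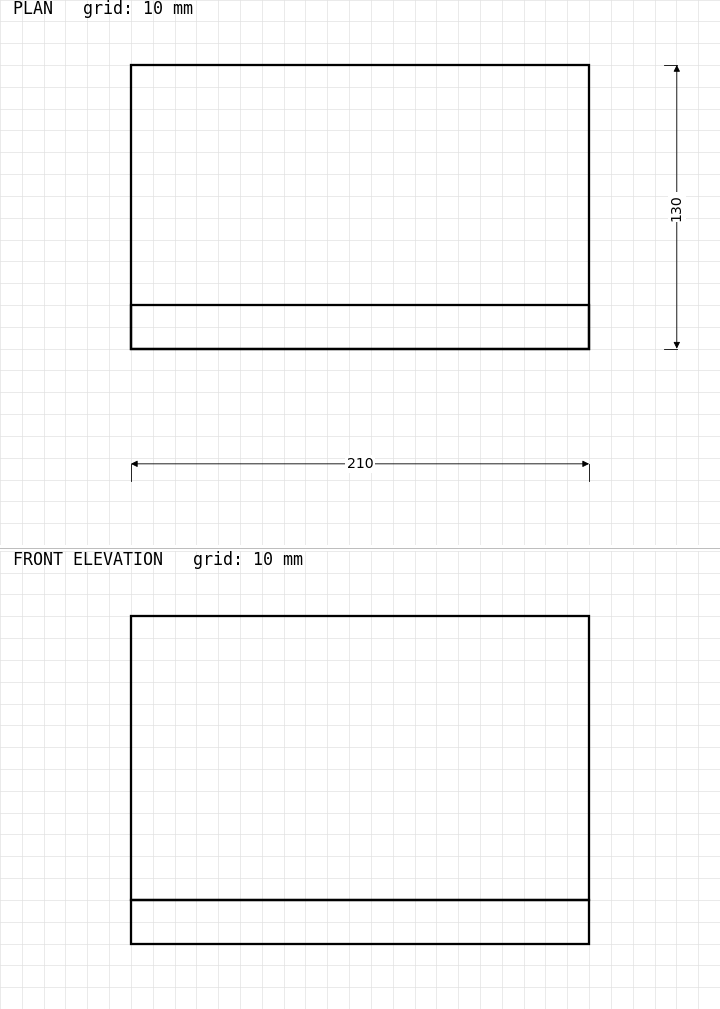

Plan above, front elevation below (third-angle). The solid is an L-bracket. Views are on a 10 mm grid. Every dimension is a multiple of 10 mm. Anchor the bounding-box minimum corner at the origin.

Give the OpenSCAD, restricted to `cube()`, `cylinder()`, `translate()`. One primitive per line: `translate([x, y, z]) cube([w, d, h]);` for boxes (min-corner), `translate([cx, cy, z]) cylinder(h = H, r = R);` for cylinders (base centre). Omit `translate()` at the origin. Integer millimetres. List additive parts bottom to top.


cube([210, 130, 20]);
translate([0, 0, 20]) cube([210, 20, 130]);


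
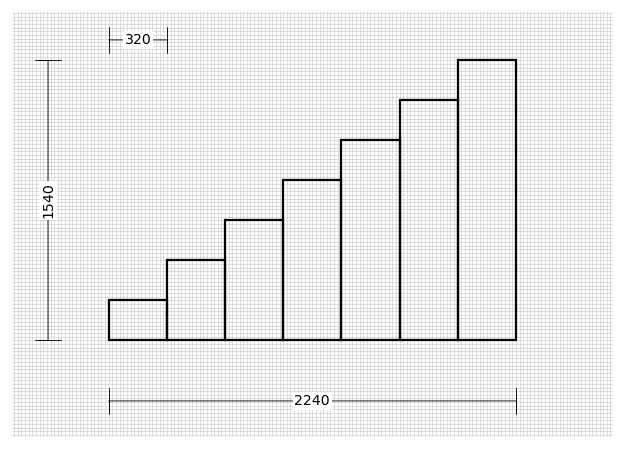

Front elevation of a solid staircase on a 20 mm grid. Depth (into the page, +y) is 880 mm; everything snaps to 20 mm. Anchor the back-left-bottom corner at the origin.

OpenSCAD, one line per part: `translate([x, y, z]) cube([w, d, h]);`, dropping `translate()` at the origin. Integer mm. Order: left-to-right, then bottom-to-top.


cube([320, 880, 220]);
translate([320, 0, 0]) cube([320, 880, 440]);
translate([640, 0, 0]) cube([320, 880, 660]);
translate([960, 0, 0]) cube([320, 880, 880]);
translate([1280, 0, 0]) cube([320, 880, 1100]);
translate([1600, 0, 0]) cube([320, 880, 1320]);
translate([1920, 0, 0]) cube([320, 880, 1540]);


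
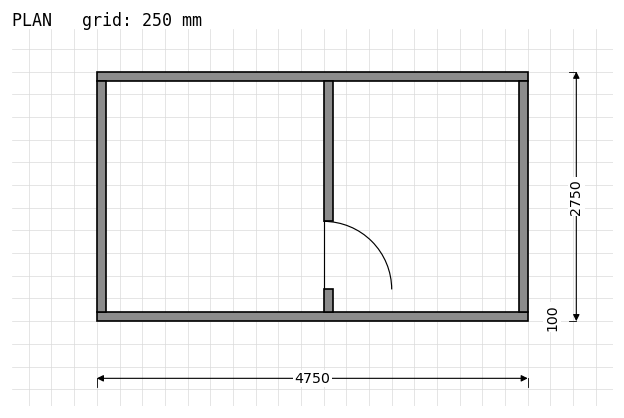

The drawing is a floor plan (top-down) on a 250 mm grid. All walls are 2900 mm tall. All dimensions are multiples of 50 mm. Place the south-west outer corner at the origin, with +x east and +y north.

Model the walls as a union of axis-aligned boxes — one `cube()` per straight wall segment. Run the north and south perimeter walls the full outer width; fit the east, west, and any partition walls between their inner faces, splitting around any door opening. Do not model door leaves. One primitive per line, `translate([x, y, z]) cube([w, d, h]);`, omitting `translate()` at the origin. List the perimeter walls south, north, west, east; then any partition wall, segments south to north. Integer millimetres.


cube([4750, 100, 2900]);
translate([0, 2650, 0]) cube([4750, 100, 2900]);
translate([0, 100, 0]) cube([100, 2550, 2900]);
translate([4650, 100, 0]) cube([100, 2550, 2900]);
translate([2500, 100, 0]) cube([100, 250, 2900]);
translate([2500, 1100, 0]) cube([100, 1550, 2900]);


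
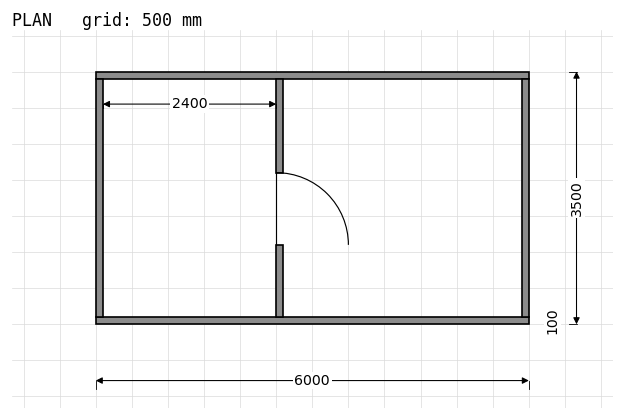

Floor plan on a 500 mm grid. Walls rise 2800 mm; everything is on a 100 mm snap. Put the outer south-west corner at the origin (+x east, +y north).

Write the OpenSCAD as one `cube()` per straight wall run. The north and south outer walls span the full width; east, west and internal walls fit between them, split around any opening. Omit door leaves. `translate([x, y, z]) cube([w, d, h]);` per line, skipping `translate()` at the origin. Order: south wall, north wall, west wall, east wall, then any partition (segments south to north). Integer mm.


cube([6000, 100, 2800]);
translate([0, 3400, 0]) cube([6000, 100, 2800]);
translate([0, 100, 0]) cube([100, 3300, 2800]);
translate([5900, 100, 0]) cube([100, 3300, 2800]);
translate([2500, 100, 0]) cube([100, 1000, 2800]);
translate([2500, 2100, 0]) cube([100, 1300, 2800]);
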